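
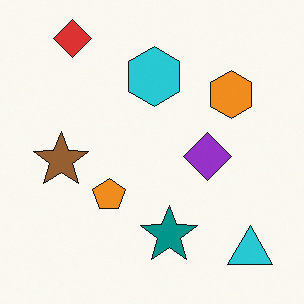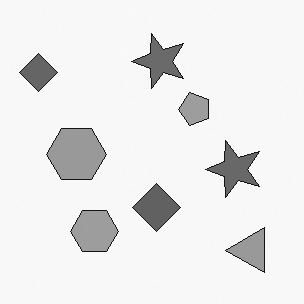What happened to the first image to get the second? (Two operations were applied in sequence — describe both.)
It was converted to grayscale, then transposed (reflected across the top-left ↔ bottom-right diagonal).

All color is removed — every shape is now a shade of grey. Shapes have swapped their row and column positions — what was in the top-right is now in the bottom-left — a diagonal reflection.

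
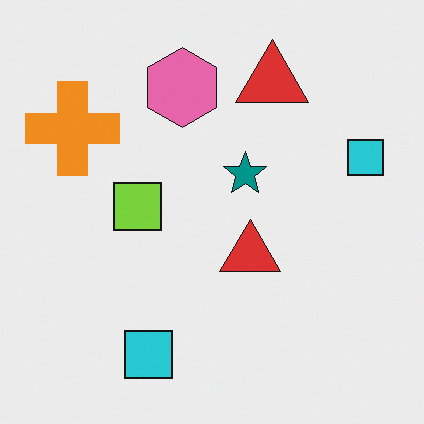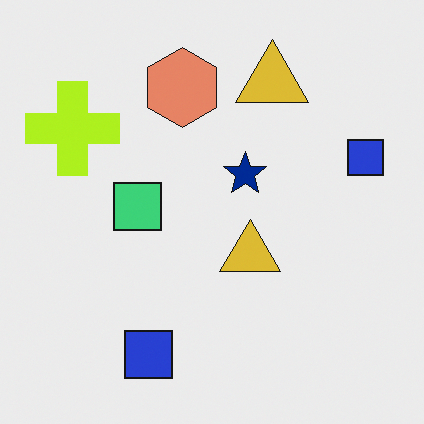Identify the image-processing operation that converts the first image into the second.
It was hue-shifted slightly.

Every shape's color has rotated by the same amount around the hue wheel — a uniform hue shift.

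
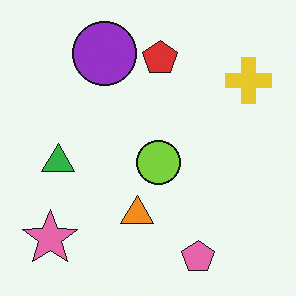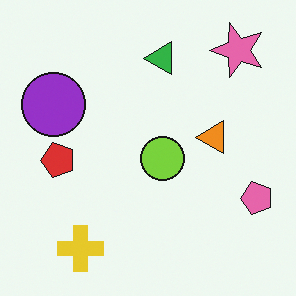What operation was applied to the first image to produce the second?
Transposed (reflected across the top-left ↔ bottom-right diagonal).

Shapes have swapped their row and column positions — what was in the top-right is now in the bottom-left — a diagonal reflection.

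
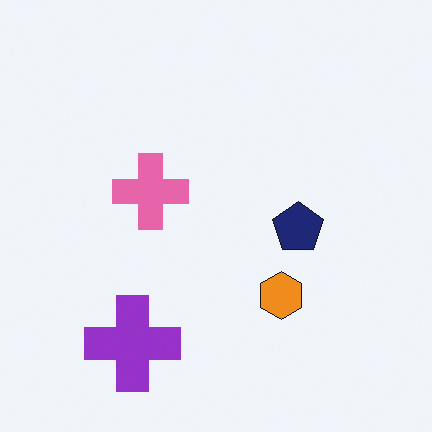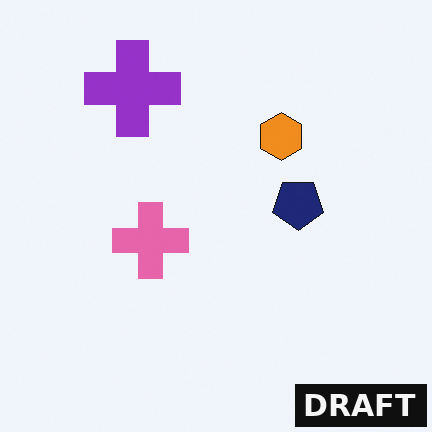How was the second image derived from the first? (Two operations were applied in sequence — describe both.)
The second image is the first flipped vertically (top ↔ bottom), then watermarked with the text "DRAFT" in the lower-right corner.

The purple cross is in the bottom-left of the first image and the top-left of the second — shapes on opposite sides of the horizontal midline have swapped in a mirror flip. A dark label reading "DRAFT" appears in the lower-right corner.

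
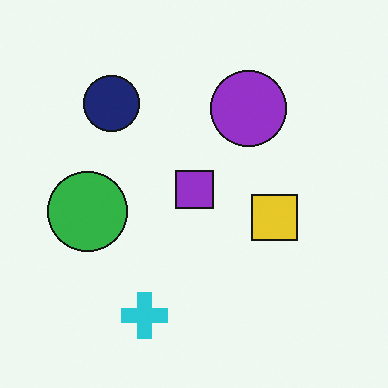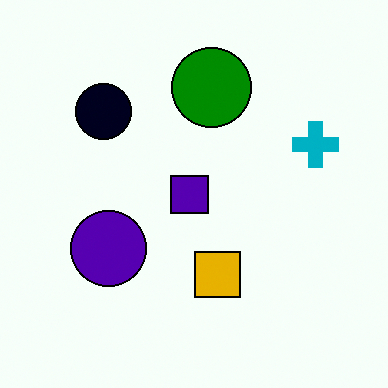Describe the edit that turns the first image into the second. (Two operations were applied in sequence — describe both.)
Boosted in contrast, then transposed (reflected across the top-left ↔ bottom-right diagonal).

Tones are pushed away from mid-grey across the whole image — a global contrast change. Shapes have swapped their row and column positions — what was in the top-right is now in the bottom-left — a diagonal reflection.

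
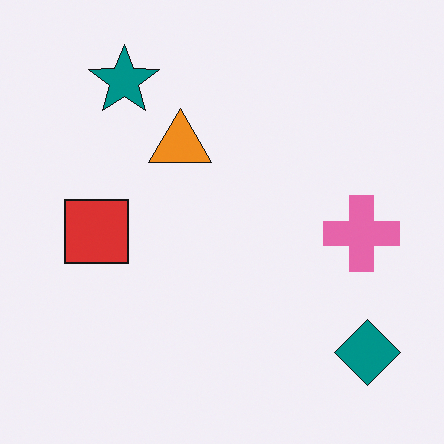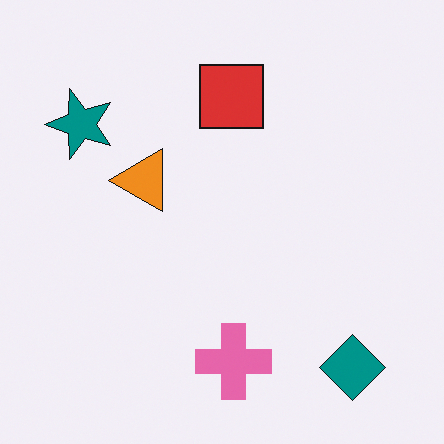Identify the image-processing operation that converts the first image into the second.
This is the original image transposed (reflected across the top-left ↔ bottom-right diagonal).

Shapes have swapped their row and column positions — what was in the top-right is now in the bottom-left — a diagonal reflection.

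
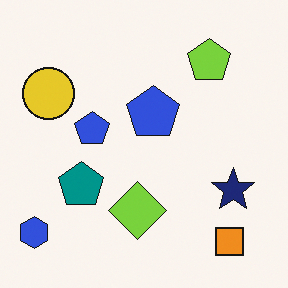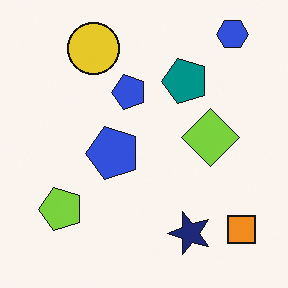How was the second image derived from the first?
The image was transposed (reflected across the top-left ↔ bottom-right diagonal).

Shapes have swapped their row and column positions — what was in the top-right is now in the bottom-left — a diagonal reflection.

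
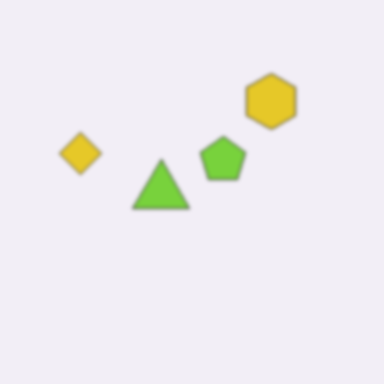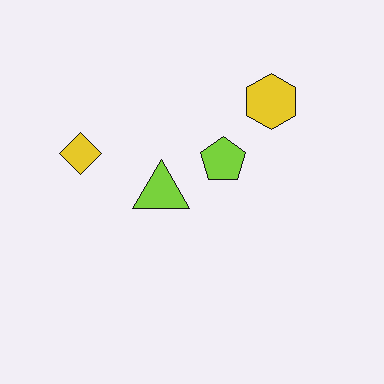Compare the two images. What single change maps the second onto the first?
The transformation is: slightly softened.

Shape edges and outlines are uniformly softened across the whole image.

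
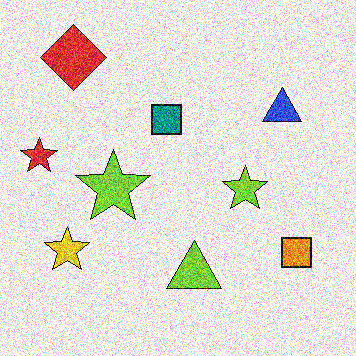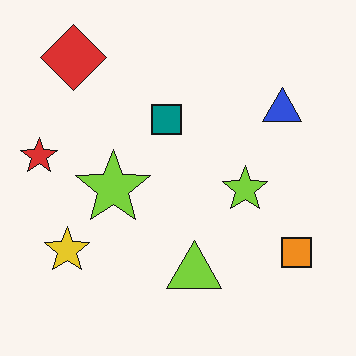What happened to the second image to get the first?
The first image is the second degraded with a thick layer of grain.

Random speckle covers the whole image, including the flat background.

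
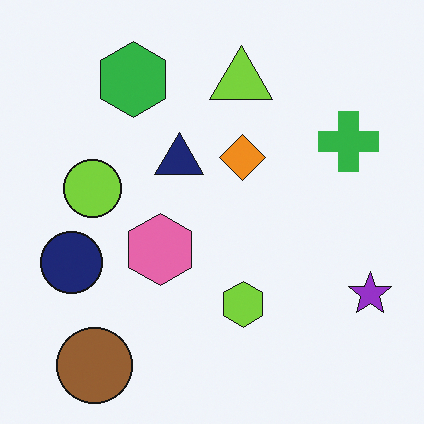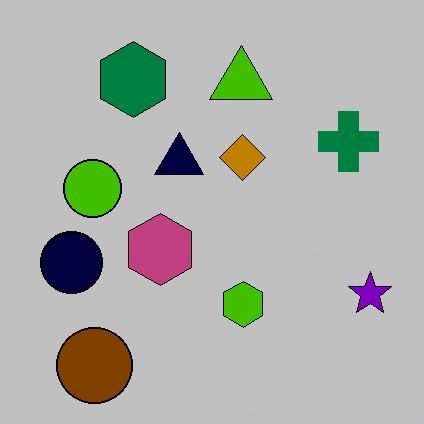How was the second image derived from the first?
The second image is the first aggressively posterized.

Each flat color has snapped to a coarser quantized level — most visibly, the near-white background has dropped to a flat grey.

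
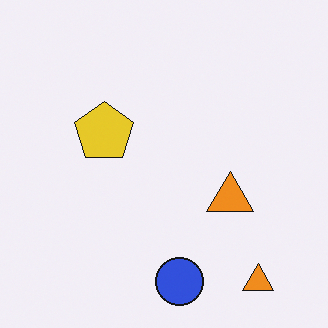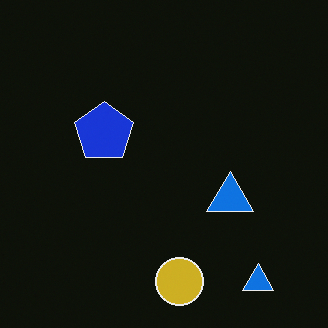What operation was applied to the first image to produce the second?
The image was color-inverted (negative).

The light background has become dark and every shape's color is its complement — a photographic negative.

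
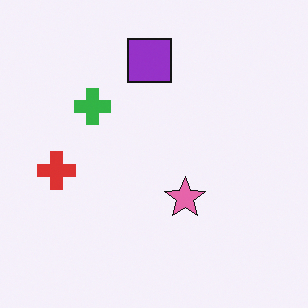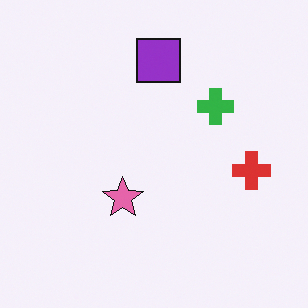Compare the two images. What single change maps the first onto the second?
Flipped horizontally (left ↔ right).

The red cross is in the left of the first image and the right of the second — shapes on opposite sides of the vertical midline have swapped in a mirror flip.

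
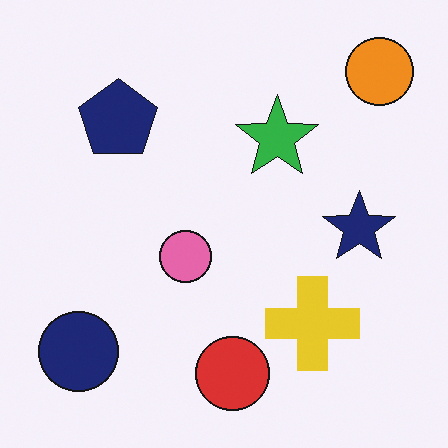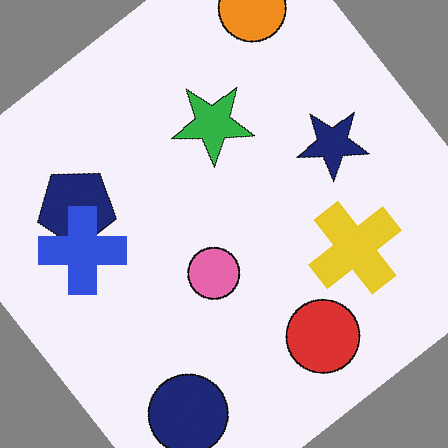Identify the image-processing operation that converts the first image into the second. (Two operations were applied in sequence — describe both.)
Rotated counter-clockwise by a large amount — several tens of degrees, then overlaid with an additional blue cross.

Every shape is tilted by the same angle and the image corners show triangular fill wedges — a whole-image rotation by a non-right angle. A blue cross appears in the second image that is absent from the first.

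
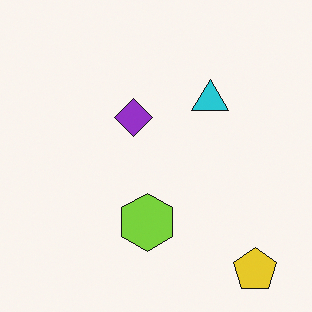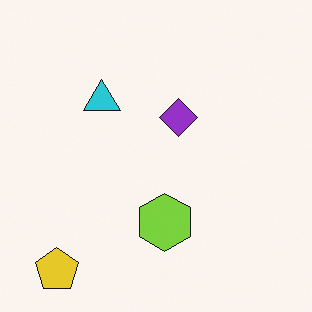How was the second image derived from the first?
The image was flipped horizontally (left ↔ right).

The yellow pentagon is in the bottom-right of the first image and the bottom-left of the second — shapes on opposite sides of the vertical midline have swapped in a mirror flip.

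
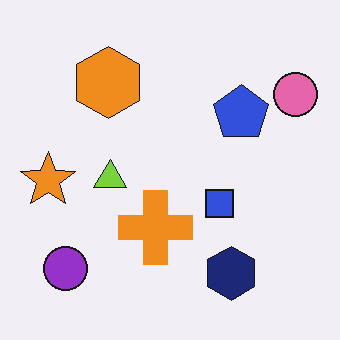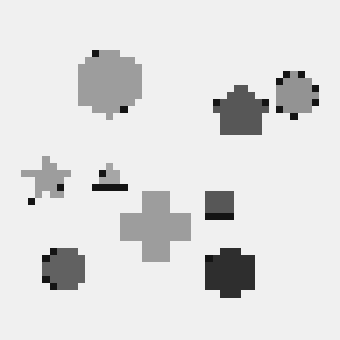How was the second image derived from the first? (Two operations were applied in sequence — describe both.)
The image was moderately pixelated, then converted to grayscale.

Shapes are reduced to large square blocks; fine edges and outlines are lost — a downscale-then-upscale (mosaic) effect. All color is removed — every shape is now a shade of grey.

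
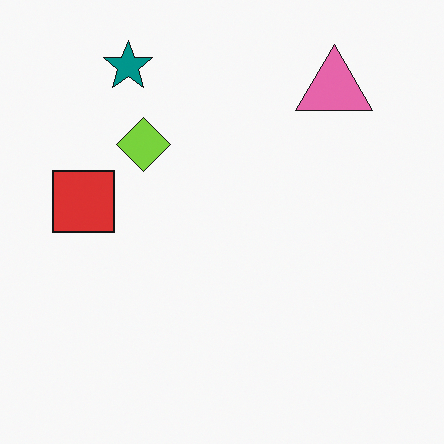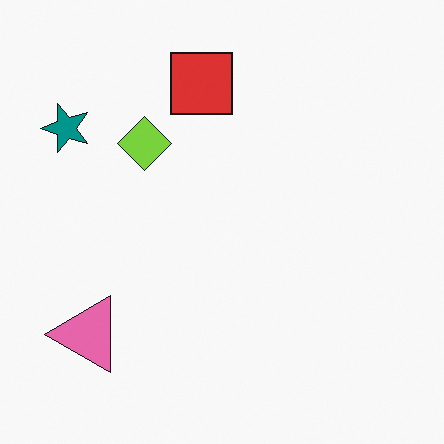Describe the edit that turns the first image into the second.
This is the original image transposed (reflected across the top-left ↔ bottom-right diagonal).

Shapes have swapped their row and column positions — what was in the top-right is now in the bottom-left — a diagonal reflection.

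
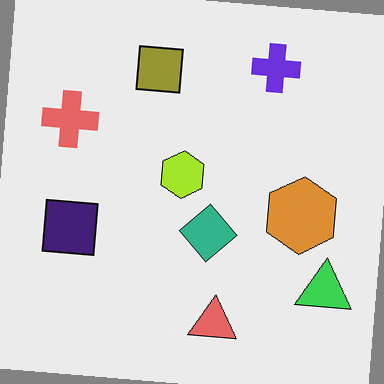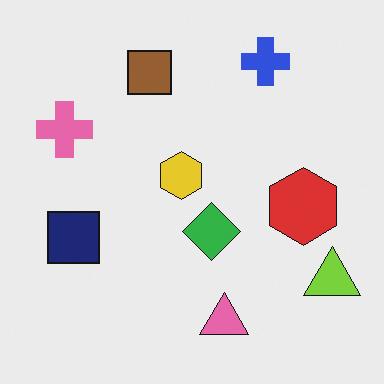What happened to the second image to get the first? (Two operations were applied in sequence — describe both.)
The transformation is: hue-shifted slightly, then rotated clockwise by a slight angle.

Every shape's color has rotated by the same amount around the hue wheel — a uniform hue shift. Every shape is tilted by the same angle and the image corners show triangular fill wedges — a whole-image rotation by a non-right angle.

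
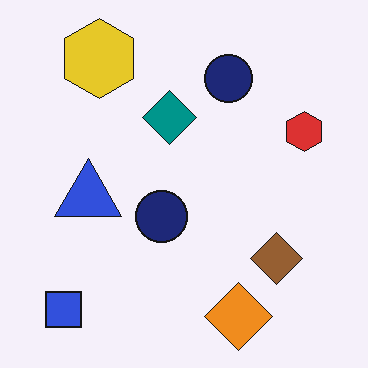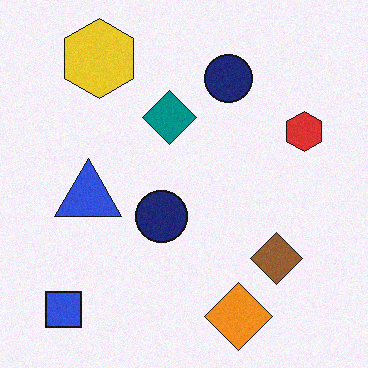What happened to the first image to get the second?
The transformation is: degraded with light additive noise.

Random speckle covers the whole image, including the flat background.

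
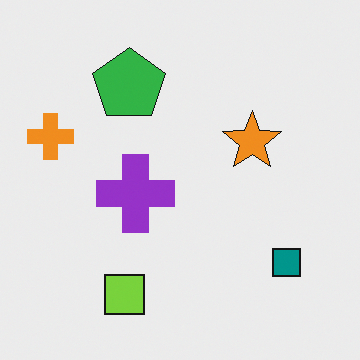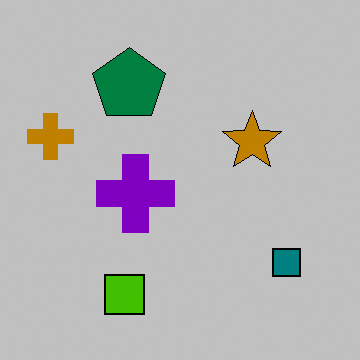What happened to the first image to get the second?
The transformation is: heavily posterized to just a handful of flat colors.

Each flat color has snapped to a coarser quantized level — most visibly, the near-white background has dropped to a flat grey.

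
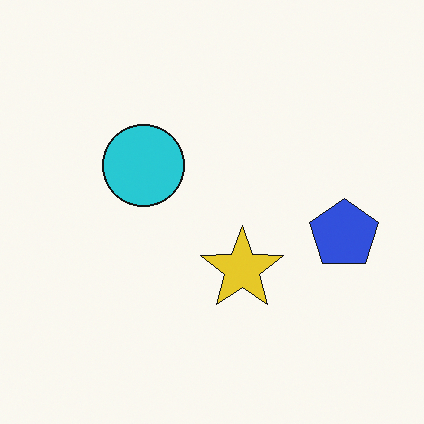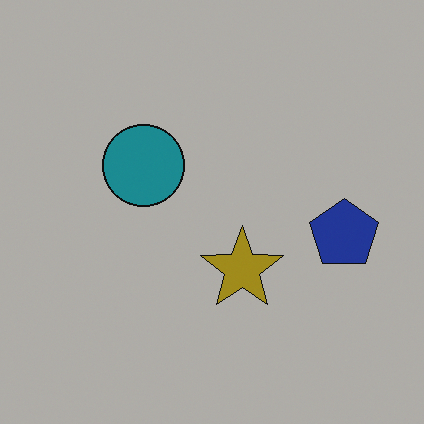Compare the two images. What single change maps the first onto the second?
The second image is the first noticeably darkened.

Every pixel — background and shapes alike — is uniformly darkened.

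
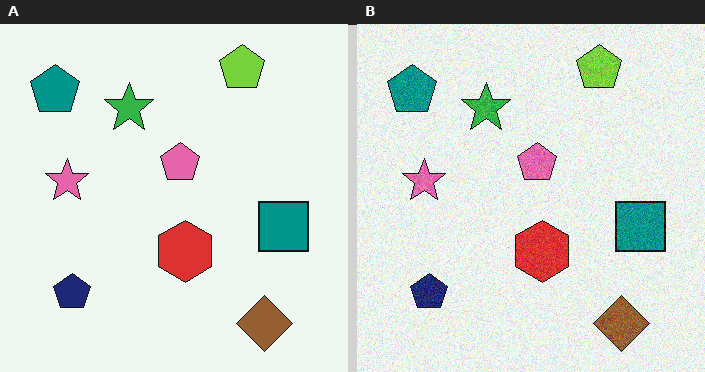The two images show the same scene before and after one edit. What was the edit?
The transformation is: degraded with visible gaussian noise.

Random speckle covers the whole image, including the flat background.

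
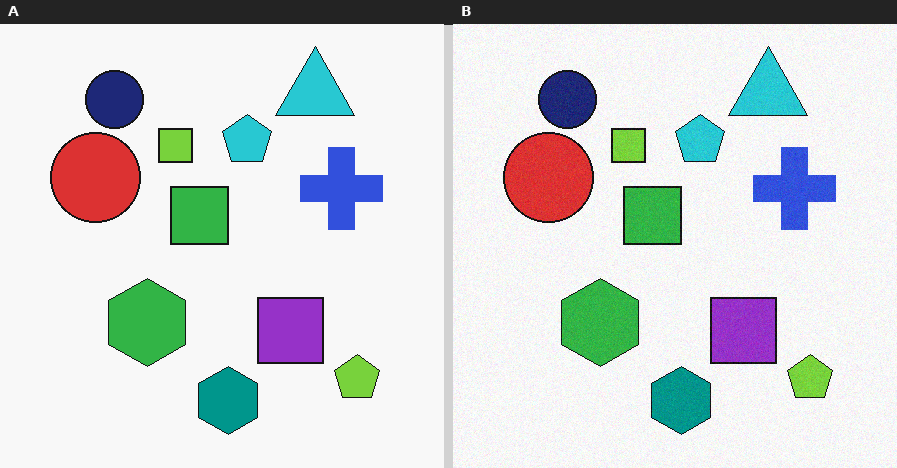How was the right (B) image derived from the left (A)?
This is the original image degraded with a light layer of grain.

Random speckle covers the whole image, including the flat background.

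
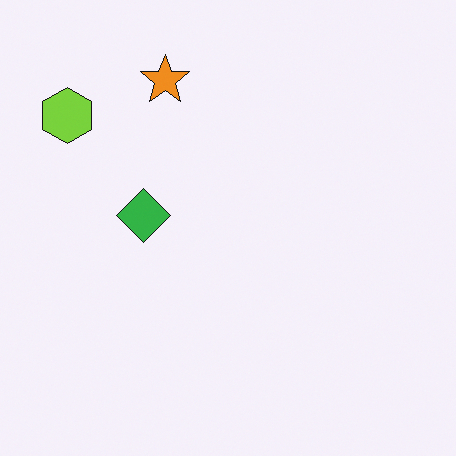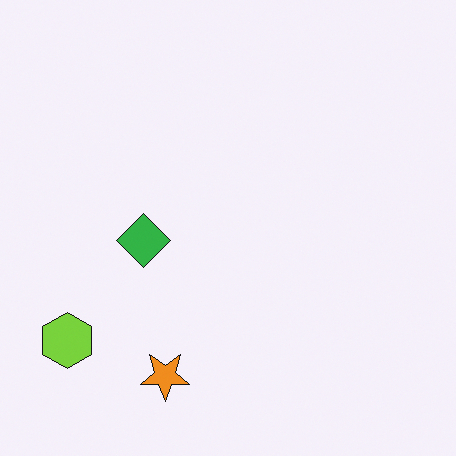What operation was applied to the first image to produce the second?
The transformation is: flipped vertically (top ↔ bottom).

The orange star is in the top of the first image and the bottom of the second — shapes on opposite sides of the horizontal midline have swapped in a mirror flip.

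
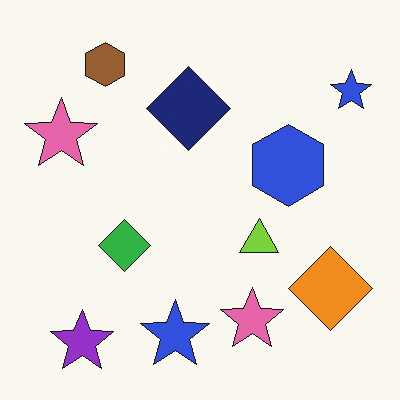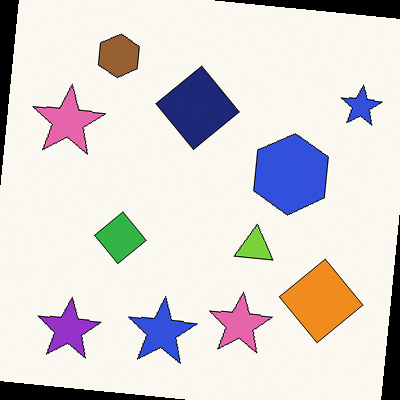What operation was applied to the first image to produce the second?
This is the original image rotated clockwise by a small amount.

Every shape is tilted by the same angle and the image corners show triangular fill wedges — a whole-image rotation by a non-right angle.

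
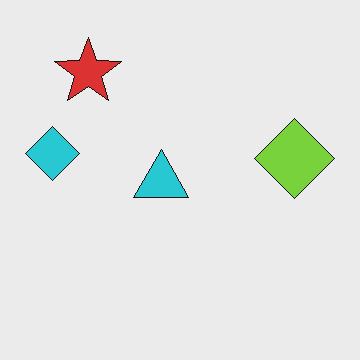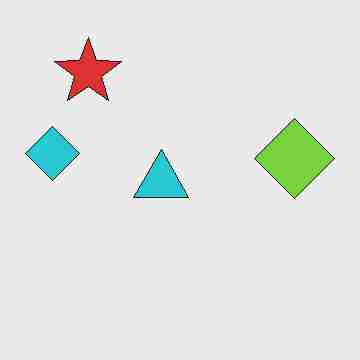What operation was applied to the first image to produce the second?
The transformation is: degraded with heavy JPEG compression.

Blocky 8×8 compression artifacts appear around shape edges and the flat background shows ringing — characteristic JPEG degradation.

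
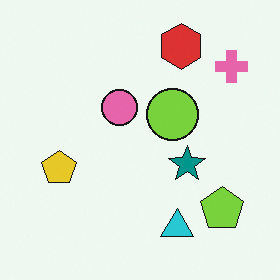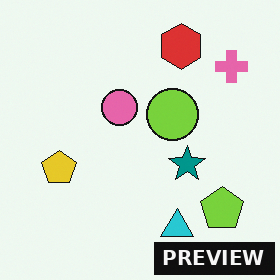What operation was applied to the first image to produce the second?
The second image is the first watermarked with the text "PREVIEW" in the lower-right corner.

A dark label reading "PREVIEW" appears in the lower-right corner.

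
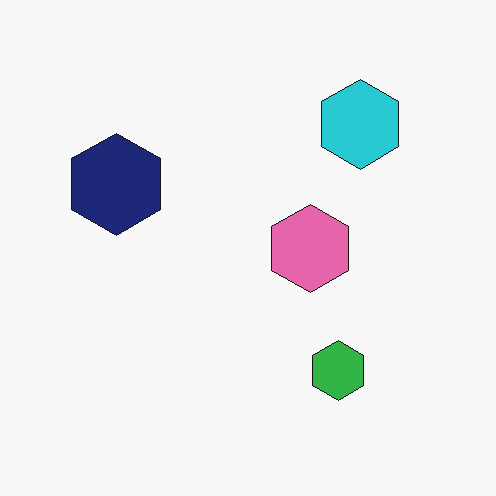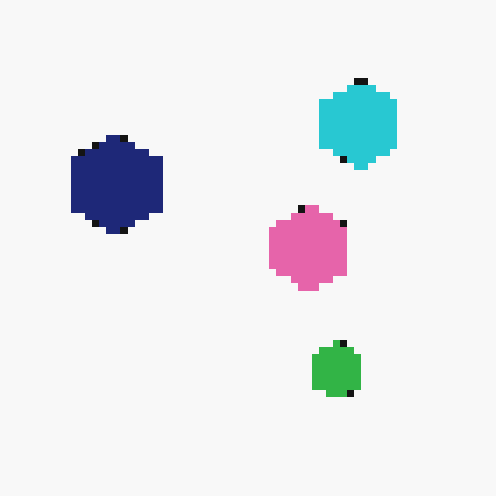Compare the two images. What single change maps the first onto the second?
It was pixelated into visible square blocks.

Shapes are reduced to large square blocks; fine edges and outlines are lost — a downscale-then-upscale (mosaic) effect.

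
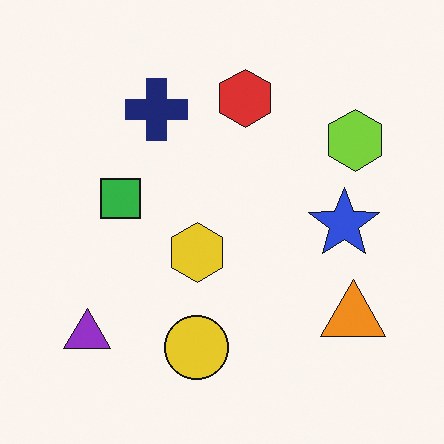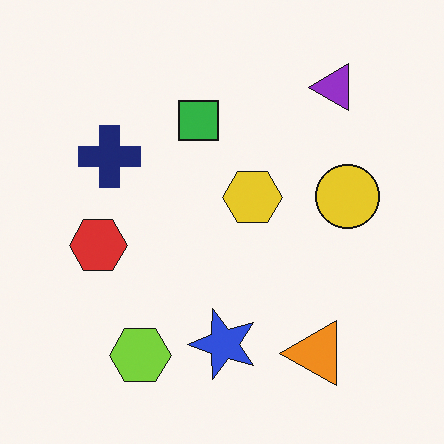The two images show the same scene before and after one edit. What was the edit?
Transposed (reflected across the top-left ↔ bottom-right diagonal).

Shapes have swapped their row and column positions — what was in the top-right is now in the bottom-left — a diagonal reflection.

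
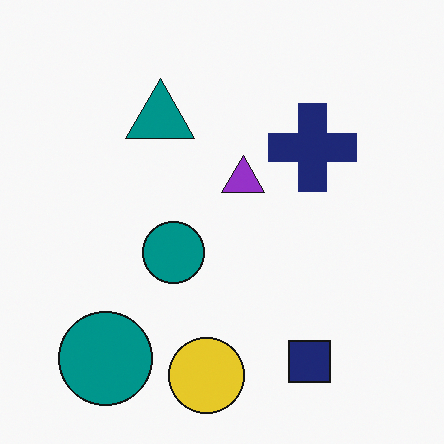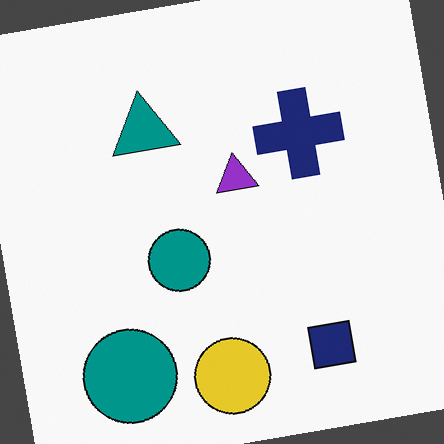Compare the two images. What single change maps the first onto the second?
The second image is the first rotated counter-clockwise by a small amount.

Every shape is tilted by the same angle and the image corners show triangular fill wedges — a whole-image rotation by a non-right angle.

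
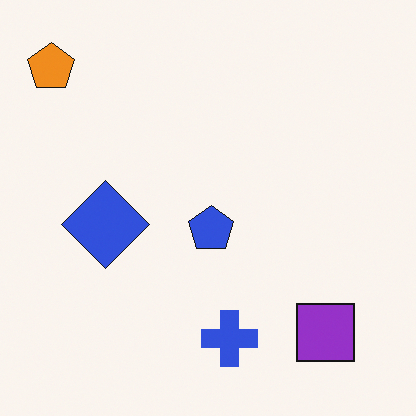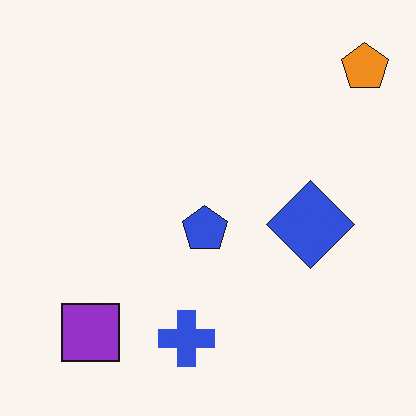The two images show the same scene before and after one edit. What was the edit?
The transformation is: flipped horizontally (left ↔ right).

The orange pentagon is in the top-left of the first image and the top-right of the second — shapes on opposite sides of the vertical midline have swapped in a mirror flip.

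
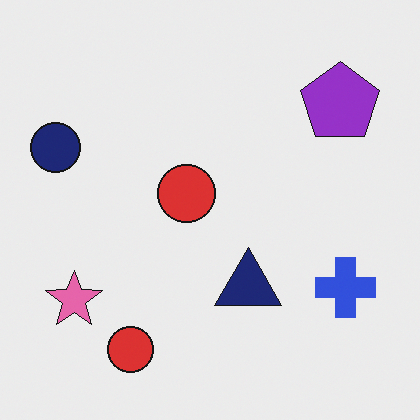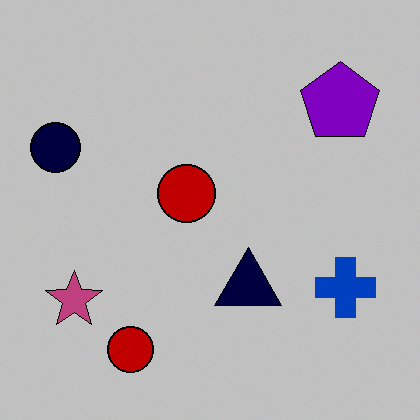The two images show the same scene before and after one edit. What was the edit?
The image was aggressively posterized.

Each flat color has snapped to a coarser quantized level — most visibly, the near-white background has dropped to a flat grey.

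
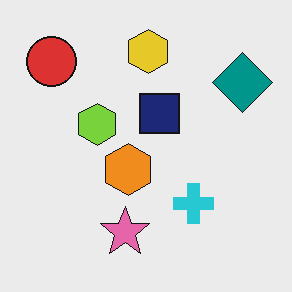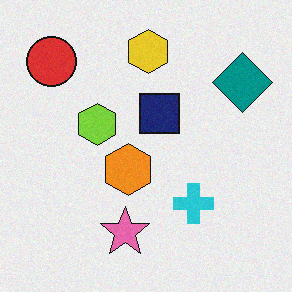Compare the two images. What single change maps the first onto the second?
The image was degraded with subtle gaussian noise.

Random speckle covers the whole image, including the flat background.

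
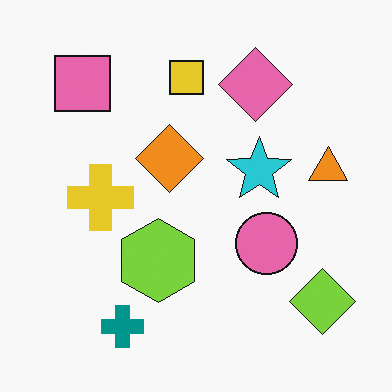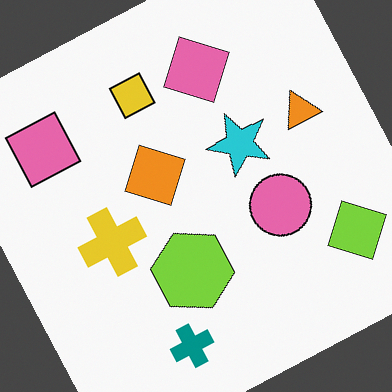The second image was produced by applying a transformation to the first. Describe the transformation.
The second image is the first rotated counter-clockwise by a moderate amount.

Every shape is tilted by the same angle and the image corners show triangular fill wedges — a whole-image rotation by a non-right angle.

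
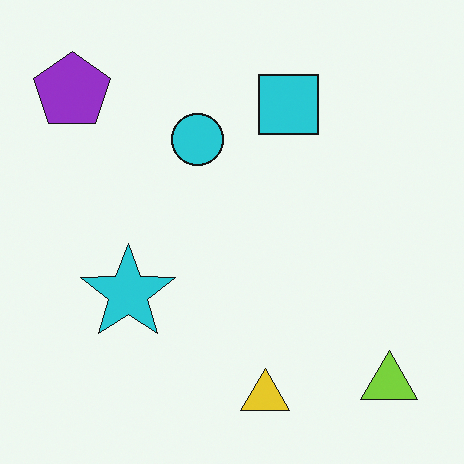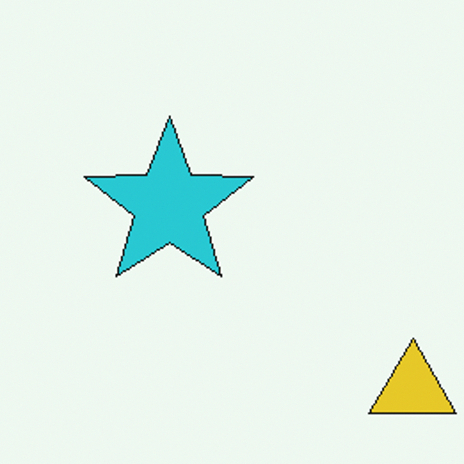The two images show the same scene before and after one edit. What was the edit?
The image was cropped tightly and scaled back up.

The visible shapes are larger and the field of view is narrower; shapes near the original edges may be partly or wholly outside the frame — a crop-and-rescale.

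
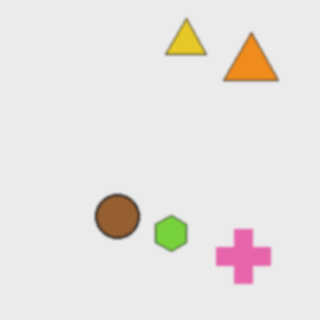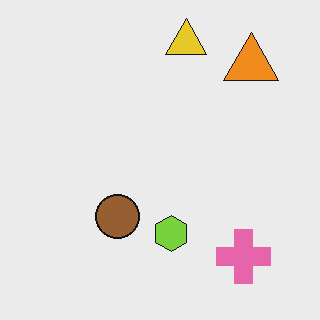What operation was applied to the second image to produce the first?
It was slightly softened.

Shape edges and outlines are uniformly softened across the whole image.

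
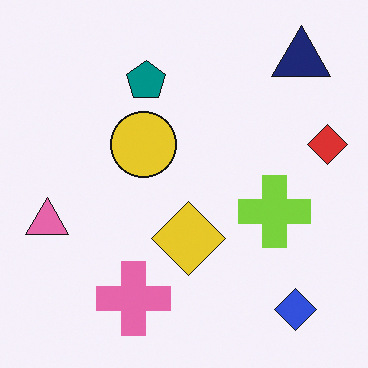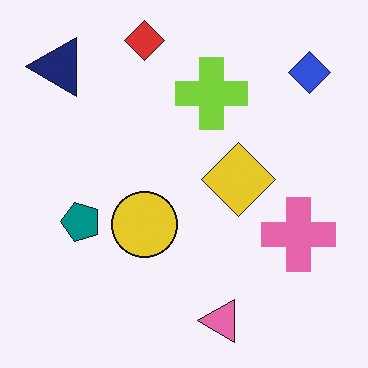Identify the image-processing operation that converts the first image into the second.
Rotated 90° counter-clockwise.

The navy triangle sits in the top-right of the first image and the top-left of the second — consistent with a whole-image 90° counter-clockwise rotation.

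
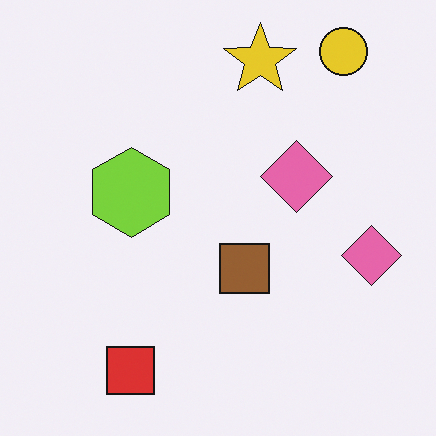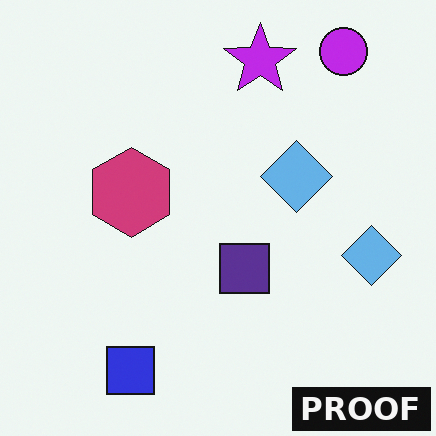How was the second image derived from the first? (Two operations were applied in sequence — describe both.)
This is the original image hue-shifted by a large amount, then watermarked with the text "PROOF" in the lower-right corner.

Every shape's color has rotated by the same amount around the hue wheel — a uniform hue shift. A dark label reading "PROOF" appears in the lower-right corner.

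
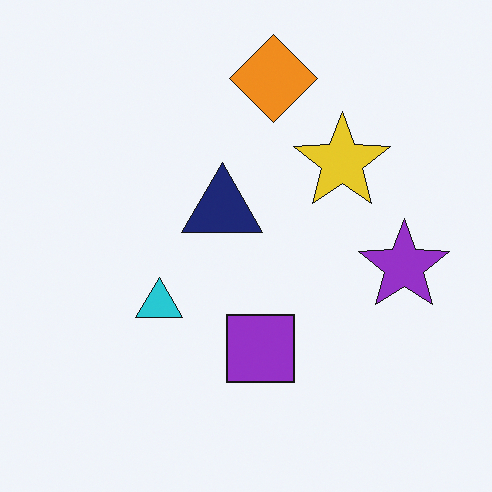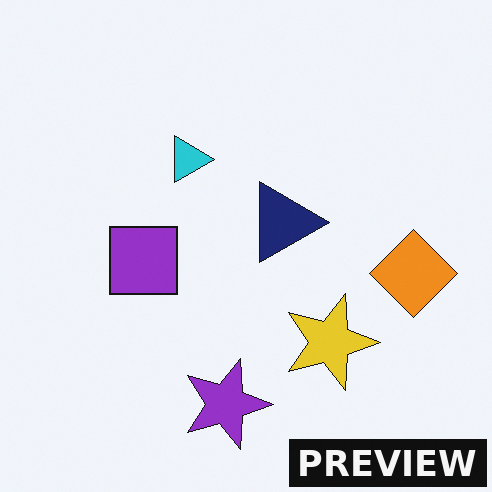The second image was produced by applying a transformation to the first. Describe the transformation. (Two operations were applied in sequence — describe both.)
It was rotated 90° clockwise, then watermarked with the text "PREVIEW" in the lower-right corner.

The orange diamond sits in the top of the first image and the right of the second — consistent with a whole-image 90° clockwise rotation. A dark label reading "PREVIEW" appears in the lower-right corner.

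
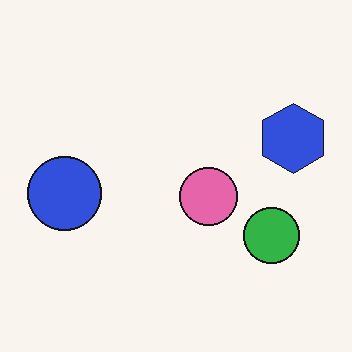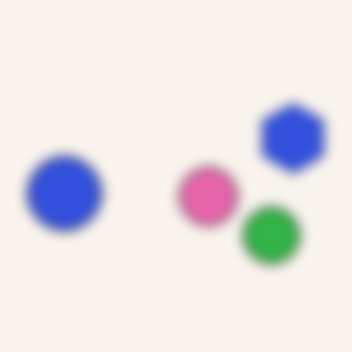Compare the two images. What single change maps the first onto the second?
This is the original image heavily blurred.

Shape edges and outlines are uniformly softened across the whole image.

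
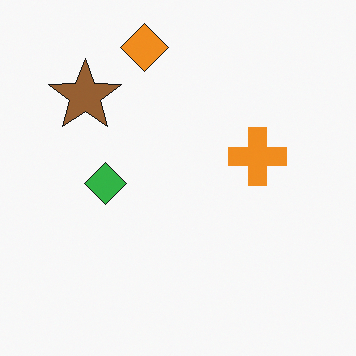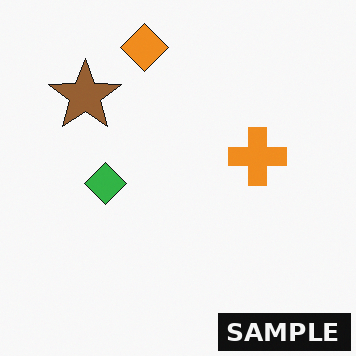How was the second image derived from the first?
The second image is the first watermarked with the text "SAMPLE" in the lower-right corner.

A dark label reading "SAMPLE" appears in the lower-right corner.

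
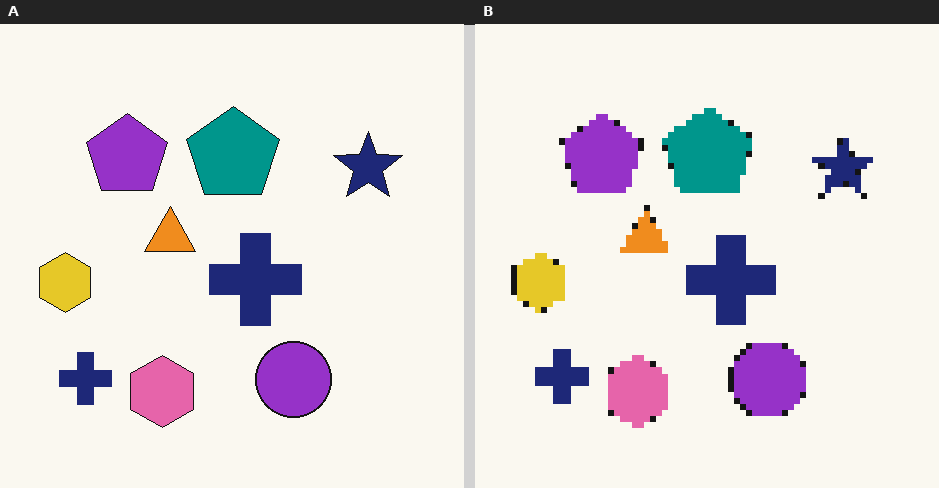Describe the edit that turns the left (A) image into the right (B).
This is the original image moderately pixelated.

Shapes are reduced to large square blocks; fine edges and outlines are lost — a downscale-then-upscale (mosaic) effect.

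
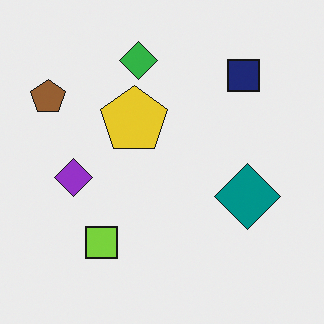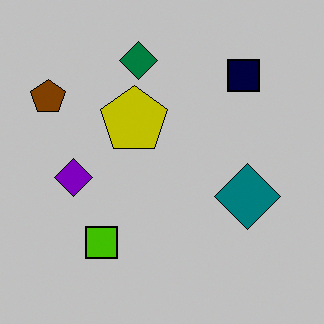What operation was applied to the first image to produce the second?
The transformation is: aggressively posterized.

Each flat color has snapped to a coarser quantized level — most visibly, the near-white background has dropped to a flat grey.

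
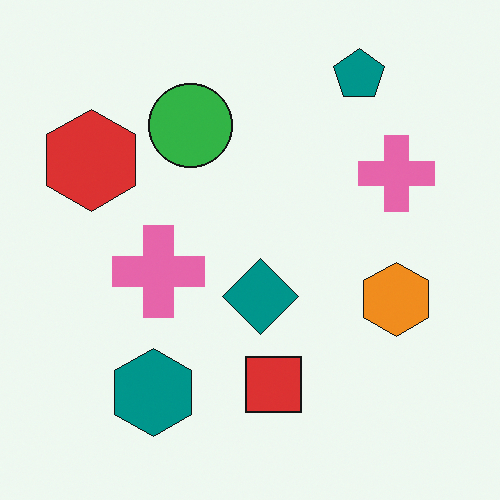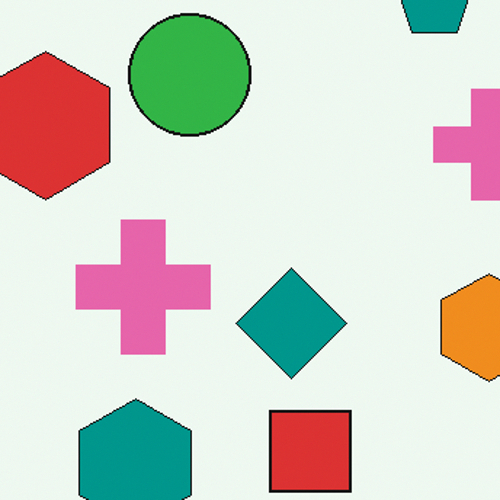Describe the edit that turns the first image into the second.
It was cropped slightly and scaled back up.

The visible shapes are larger and the field of view is narrower; shapes near the original edges may be partly or wholly outside the frame — a crop-and-rescale.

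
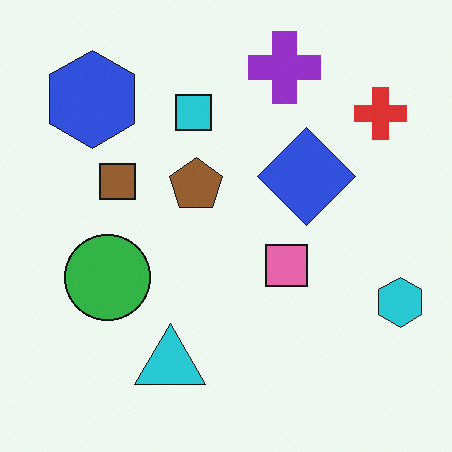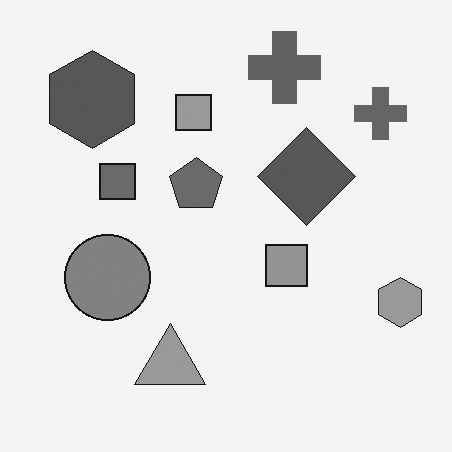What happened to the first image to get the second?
The second image is the first converted to grayscale.

All color is removed — every shape is now a shade of grey.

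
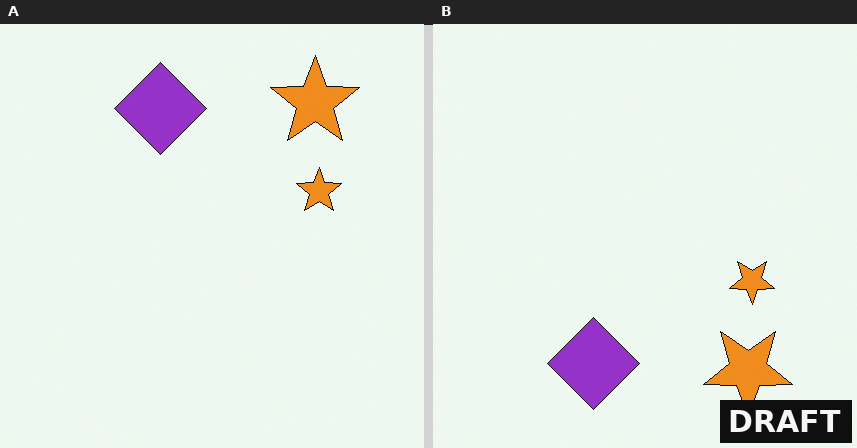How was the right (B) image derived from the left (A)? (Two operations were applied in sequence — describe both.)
The right (B) image is the left (A) flipped vertically (top ↔ bottom), then watermarked with the text "DRAFT" in the lower-right corner.

The purple diamond is in the top of the left (A) image and the bottom of the right (B) — shapes on opposite sides of the horizontal midline have swapped in a mirror flip. A dark label reading "DRAFT" appears in the lower-right corner.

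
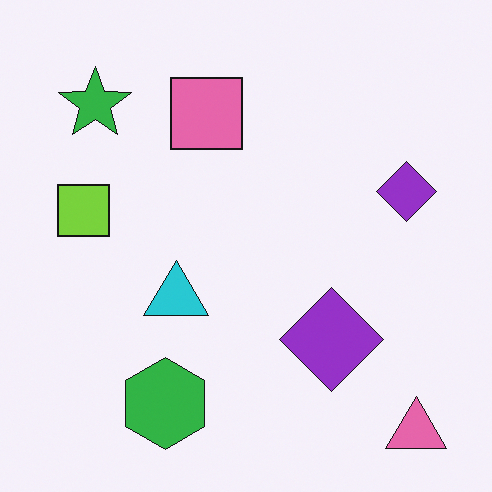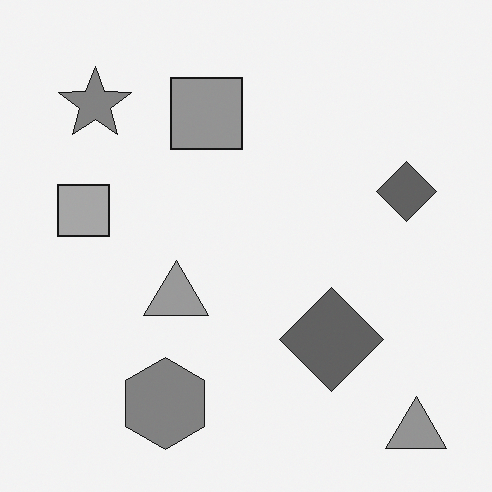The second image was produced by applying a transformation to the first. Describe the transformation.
Converted to grayscale.

All color is removed — every shape is now a shade of grey.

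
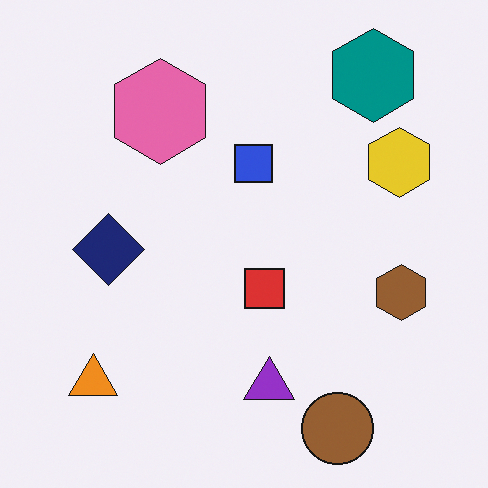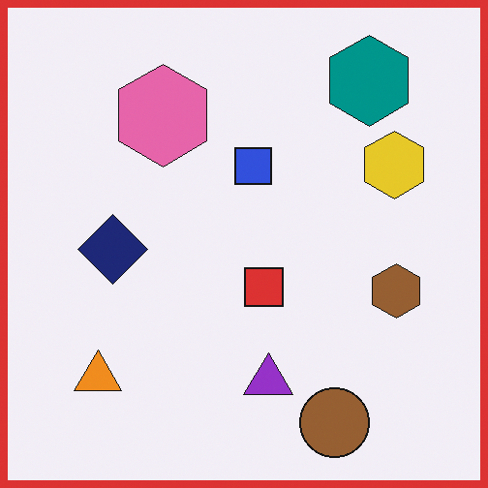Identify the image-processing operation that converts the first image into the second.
Framed with a red border.

A solid red frame runs around the edge of the second image, with the content slightly shrunk inside it.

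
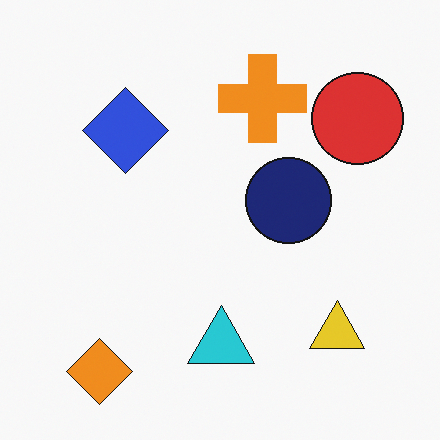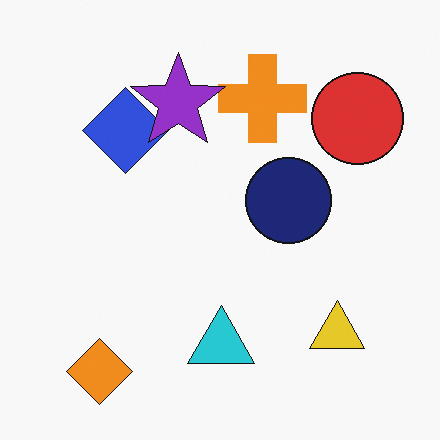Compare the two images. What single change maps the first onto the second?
Overlaid with an additional purple star.

A purple star appears in the second image that is absent from the first.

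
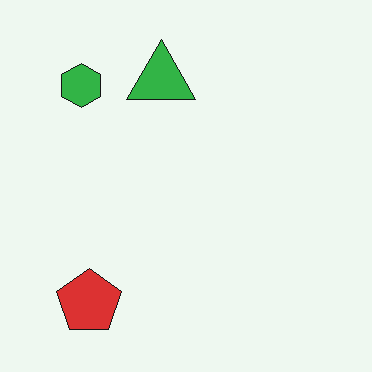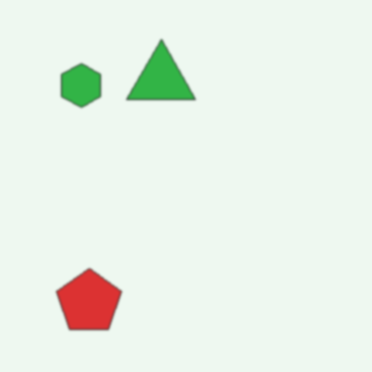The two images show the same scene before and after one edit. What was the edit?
This is the original image slightly softened.

Shape edges and outlines are uniformly softened across the whole image.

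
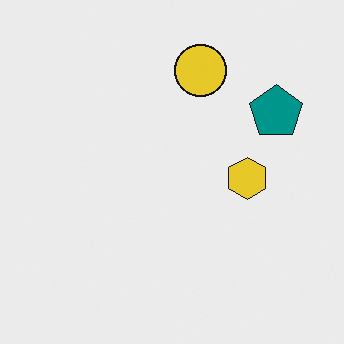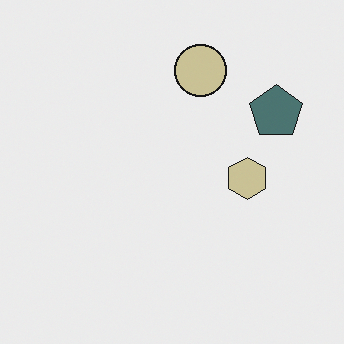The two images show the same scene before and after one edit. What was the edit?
Made much more muted (saturation change).

All colors are more muted and greyish — a global saturation change.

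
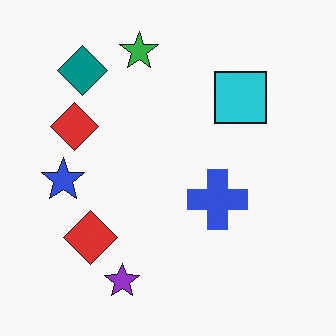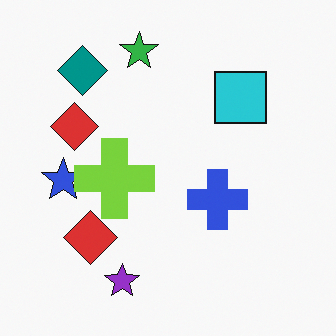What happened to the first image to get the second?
This is the original image overlaid with an additional lime cross.

A lime cross appears in the second image that is absent from the first.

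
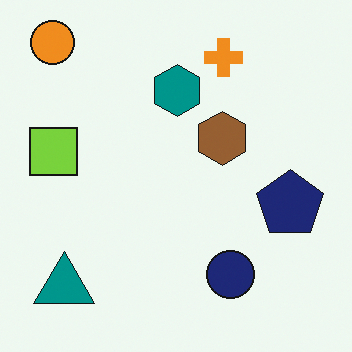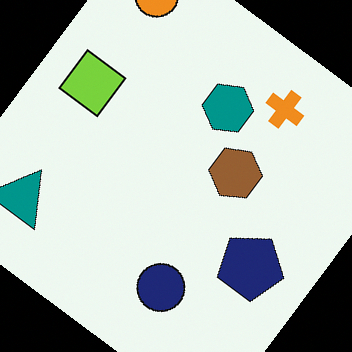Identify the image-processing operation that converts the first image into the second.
The second image is the first rotated clockwise by a large amount — several tens of degrees.

Every shape is tilted by the same angle and the image corners show triangular fill wedges — a whole-image rotation by a non-right angle.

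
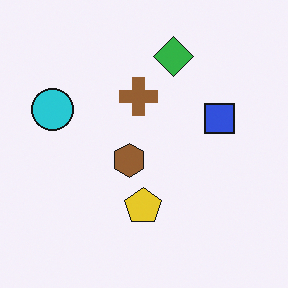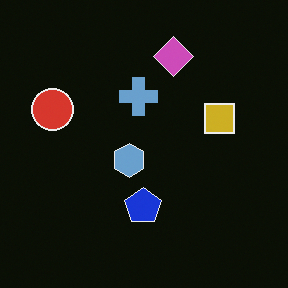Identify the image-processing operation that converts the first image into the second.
The transformation is: color-inverted (negative).

The light background has become dark and every shape's color is its complement — a photographic negative.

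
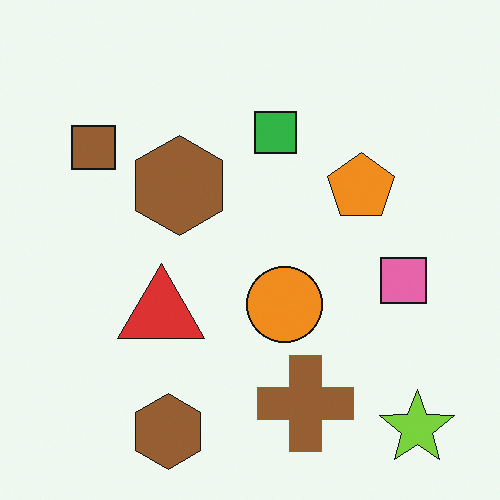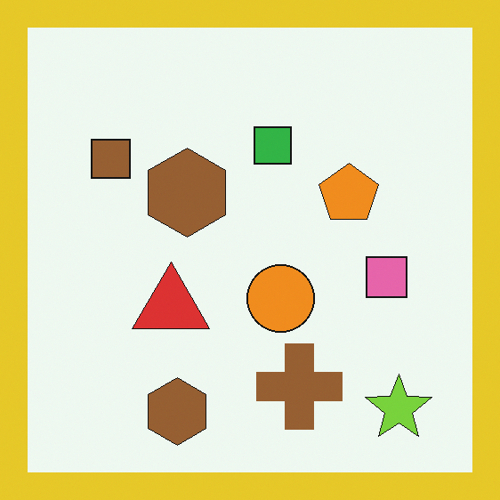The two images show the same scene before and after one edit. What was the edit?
This is the original image framed with a yellow border.

A solid yellow frame runs around the edge of the second image, with the content slightly shrunk inside it.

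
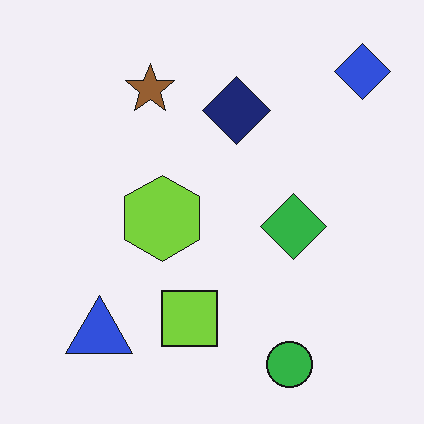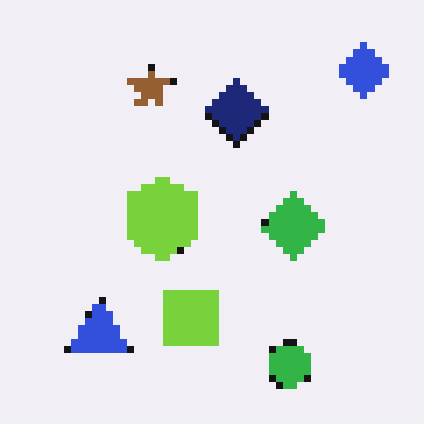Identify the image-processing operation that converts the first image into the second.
The image was pixelated into visible square blocks.

Shapes are reduced to large square blocks; fine edges and outlines are lost — a downscale-then-upscale (mosaic) effect.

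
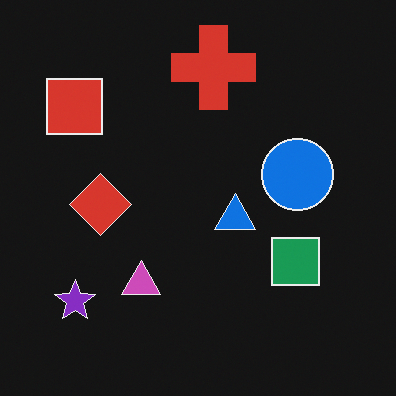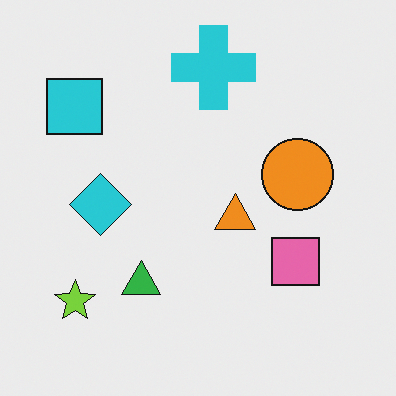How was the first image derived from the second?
It was color-inverted (negative).

The light background has become dark and every shape's color is its complement — a photographic negative.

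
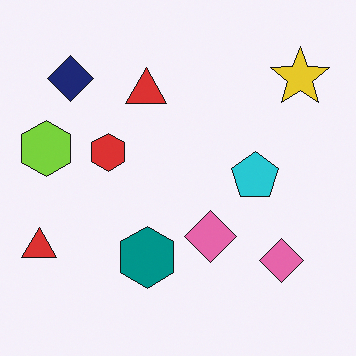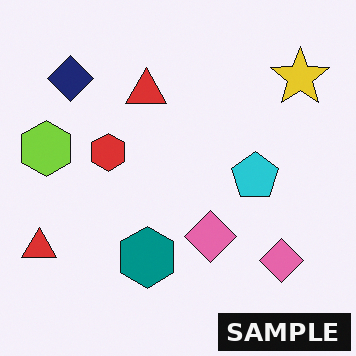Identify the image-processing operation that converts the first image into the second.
This is the original image watermarked with the text "SAMPLE" in the lower-right corner.

A dark label reading "SAMPLE" appears in the lower-right corner.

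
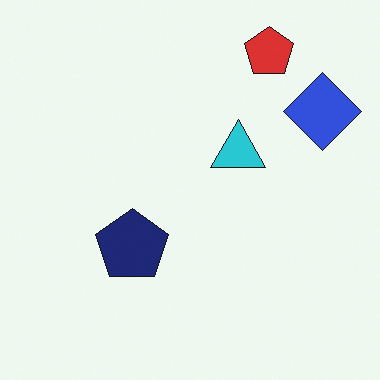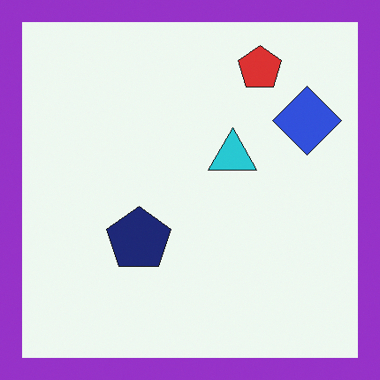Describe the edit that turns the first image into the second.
The second image is the first framed with a purple border.

A solid purple frame runs around the edge of the second image, with the content slightly shrunk inside it.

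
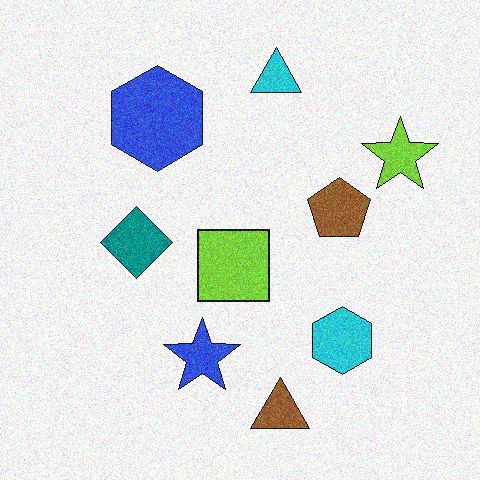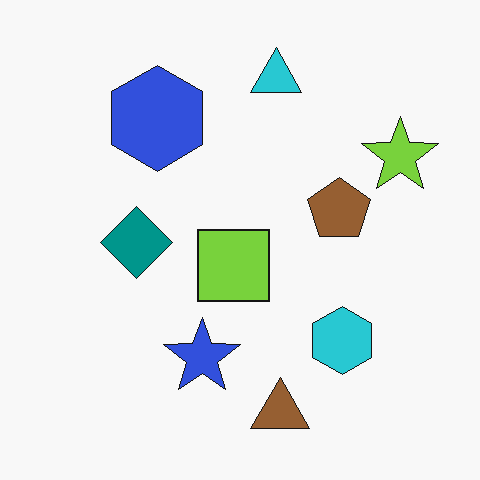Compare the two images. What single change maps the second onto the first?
The first image is the second degraded with visible gaussian noise.

Random speckle covers the whole image, including the flat background.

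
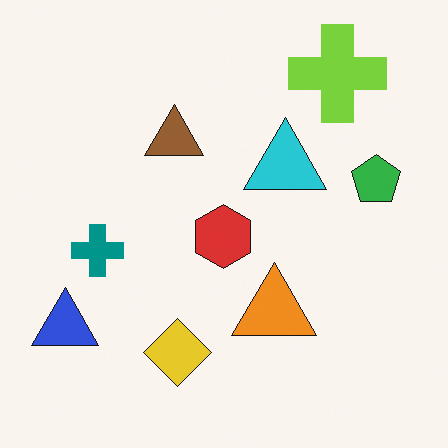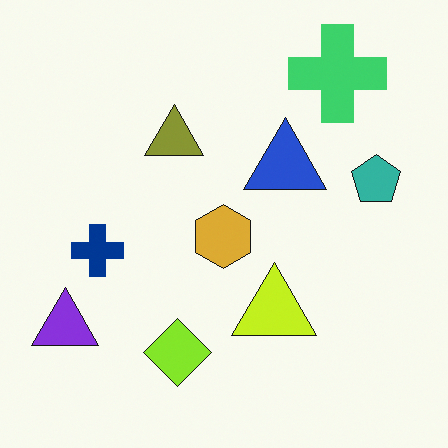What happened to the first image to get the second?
The second image is the first hue-shifted slightly.

Every shape's color has rotated by the same amount around the hue wheel — a uniform hue shift.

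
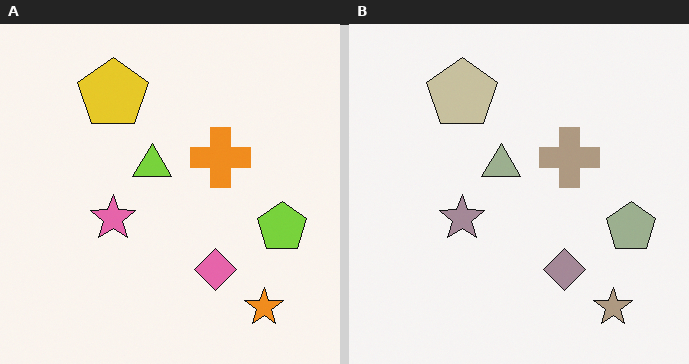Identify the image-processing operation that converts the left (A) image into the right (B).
The right (B) image is the left (A) heavily desaturated.

All colors are more muted and greyish — a global saturation change.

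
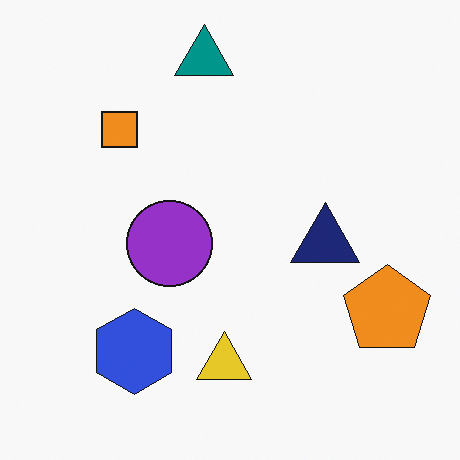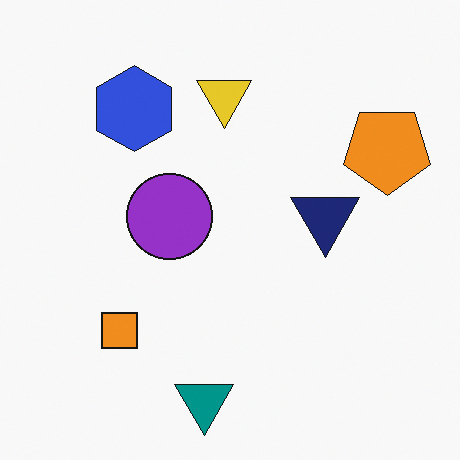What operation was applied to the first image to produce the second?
Flipped vertically (top ↔ bottom).

The teal triangle is in the top of the first image and the bottom of the second — shapes on opposite sides of the horizontal midline have swapped in a mirror flip.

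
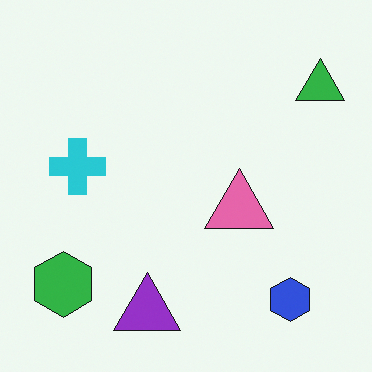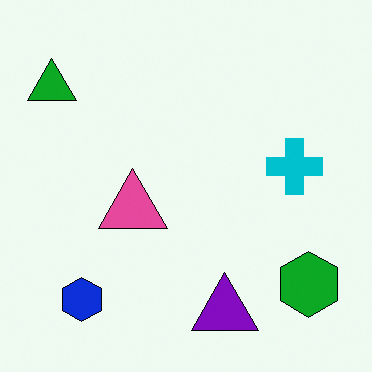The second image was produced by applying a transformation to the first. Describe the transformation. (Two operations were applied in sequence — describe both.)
This is the original image given slightly increased contrast, then flipped horizontally (left ↔ right).

Tones are pushed away from mid-grey across the whole image — a global contrast change. The green triangle is in the top-right of the first image and the top-left of the second — shapes on opposite sides of the vertical midline have swapped in a mirror flip.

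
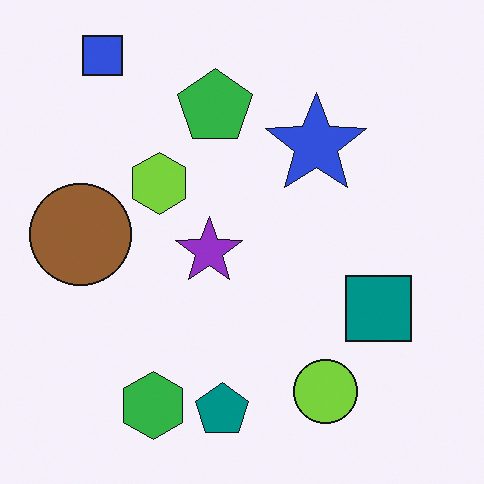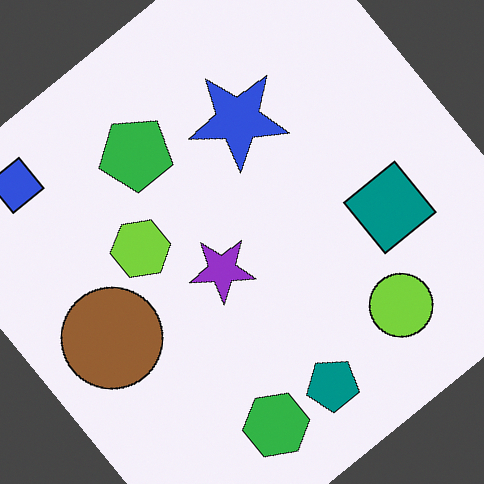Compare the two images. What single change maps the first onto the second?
The transformation is: rotated counter-clockwise by a large amount — several tens of degrees.

Every shape is tilted by the same angle and the image corners show triangular fill wedges — a whole-image rotation by a non-right angle.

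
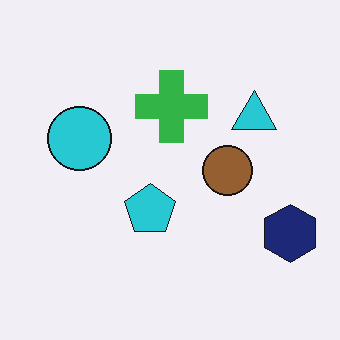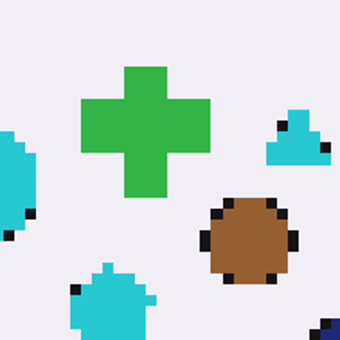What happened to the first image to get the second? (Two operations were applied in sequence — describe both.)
The second image is the first moderately pixelated, then cropped tightly and scaled back up.

Shapes are reduced to large square blocks; fine edges and outlines are lost — a downscale-then-upscale (mosaic) effect. The visible shapes are larger and the field of view is narrower; shapes near the original edges may be partly or wholly outside the frame — a crop-and-rescale.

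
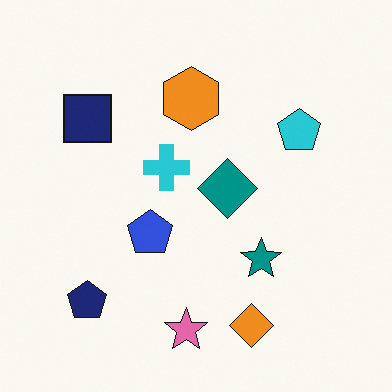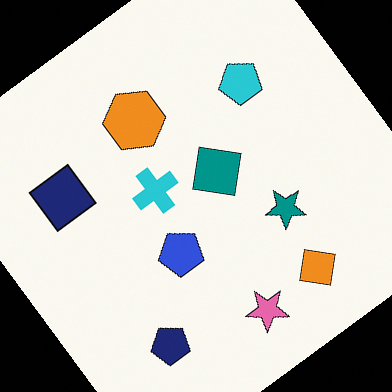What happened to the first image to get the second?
The image was rotated counter-clockwise by a large amount — several tens of degrees.

Every shape is tilted by the same angle and the image corners show triangular fill wedges — a whole-image rotation by a non-right angle.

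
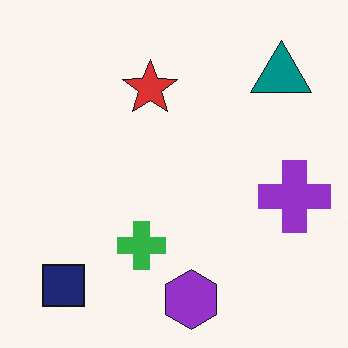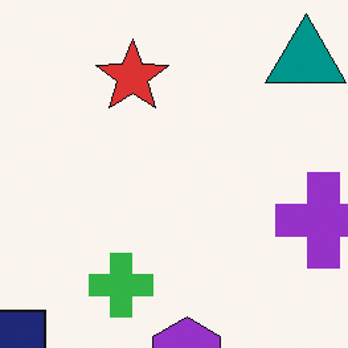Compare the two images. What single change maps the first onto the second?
Cropped to a modestly smaller region and rescaled.

The visible shapes are larger and the field of view is narrower; shapes near the original edges may be partly or wholly outside the frame — a crop-and-rescale.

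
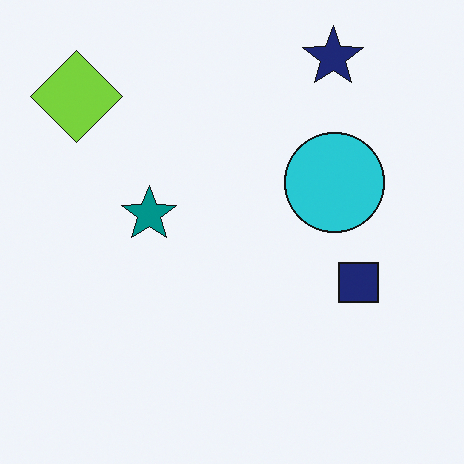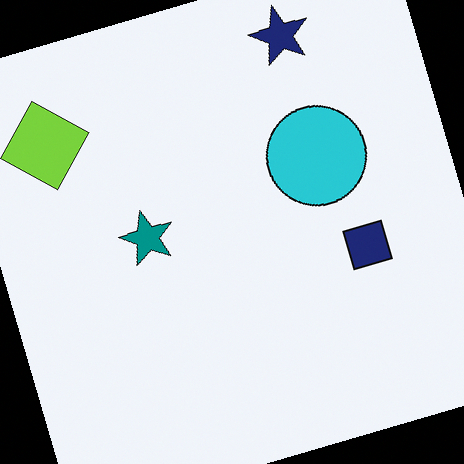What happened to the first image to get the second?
Rotated counter-clockwise by a moderate amount.

Every shape is tilted by the same angle and the image corners show triangular fill wedges — a whole-image rotation by a non-right angle.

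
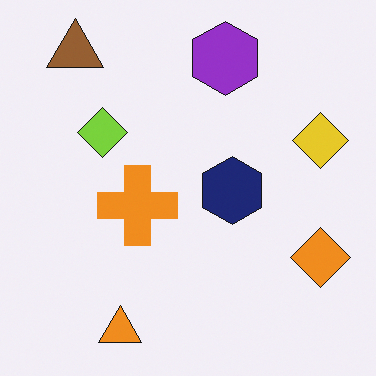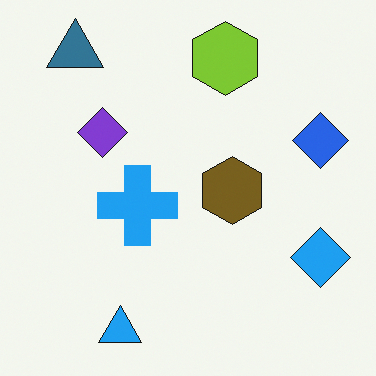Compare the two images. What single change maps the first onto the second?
The image was hue-shifted through roughly half the color wheel.

Every shape's color has rotated by the same amount around the hue wheel — a uniform hue shift.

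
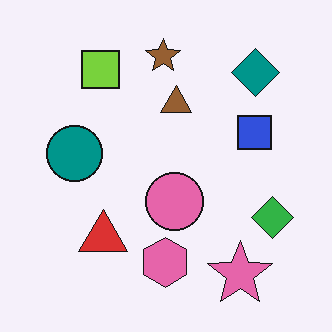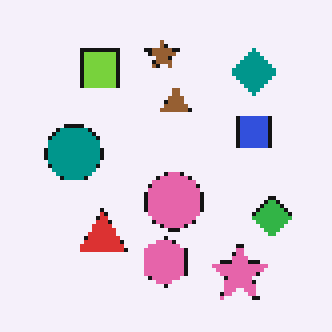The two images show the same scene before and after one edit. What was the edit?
This is the original image mildly pixelated.

Shapes are reduced to large square blocks; fine edges and outlines are lost — a downscale-then-upscale (mosaic) effect.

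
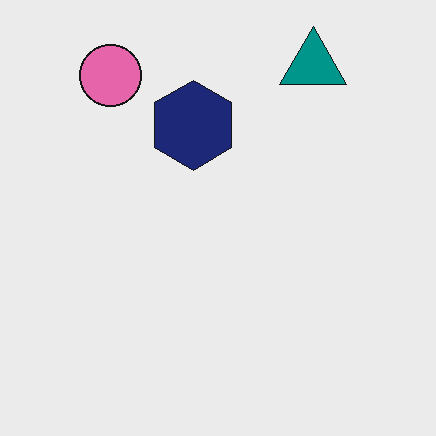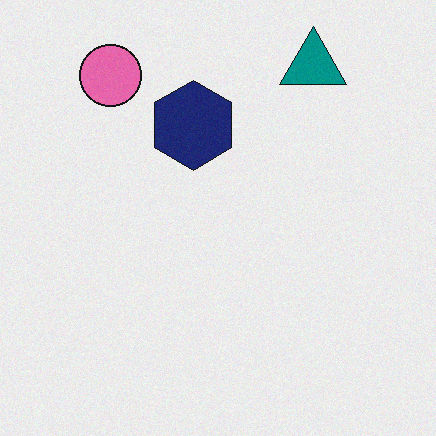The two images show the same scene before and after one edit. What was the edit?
It was degraded with subtle gaussian noise.

Random speckle covers the whole image, including the flat background.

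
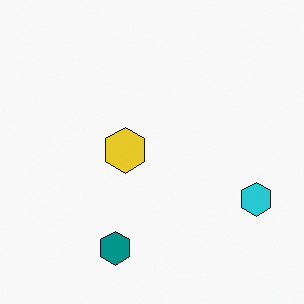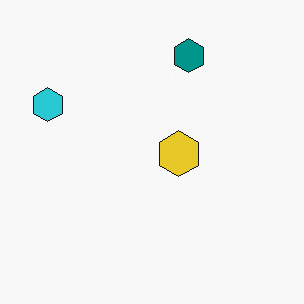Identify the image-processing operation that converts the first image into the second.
The image was rotated 180°.

The cyan hexagon sits in the right of the first image and the left of the second — consistent with a whole-image 180° rotation.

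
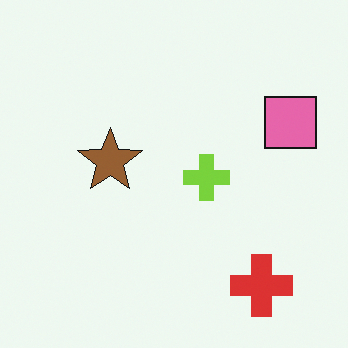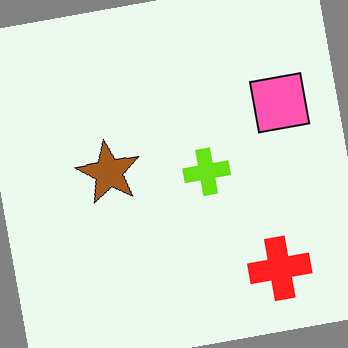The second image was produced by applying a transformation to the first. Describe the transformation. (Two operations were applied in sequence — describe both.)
The second image is the first slightly oversaturated, then rotated counter-clockwise by a small amount.

All colors are more vivid — a global saturation change. Every shape is tilted by the same angle and the image corners show triangular fill wedges — a whole-image rotation by a non-right angle.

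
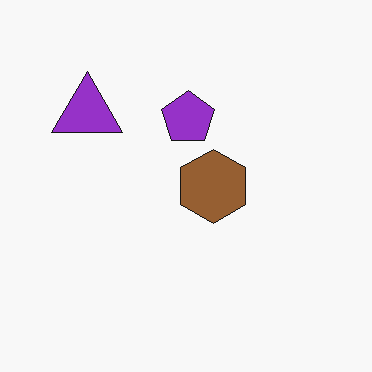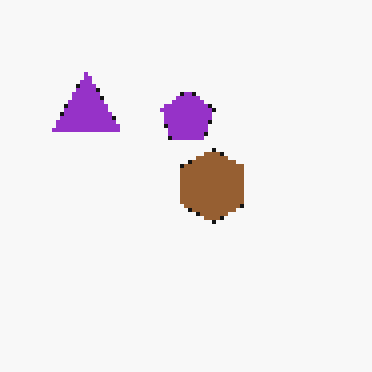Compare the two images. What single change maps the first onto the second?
The transformation is: mildly pixelated.

Shapes are reduced to large square blocks; fine edges and outlines are lost — a downscale-then-upscale (mosaic) effect.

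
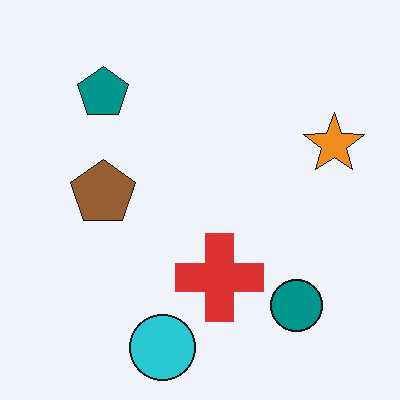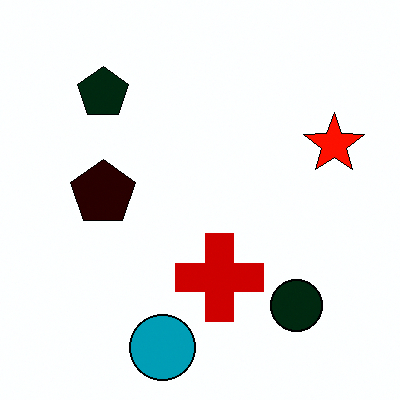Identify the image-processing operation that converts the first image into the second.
The transformation is: boosted in contrast.

Tones are pushed away from mid-grey across the whole image — a global contrast change.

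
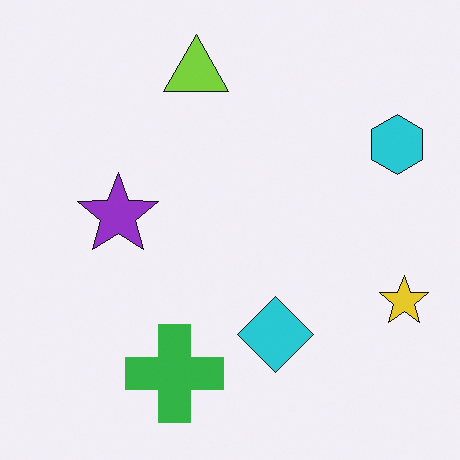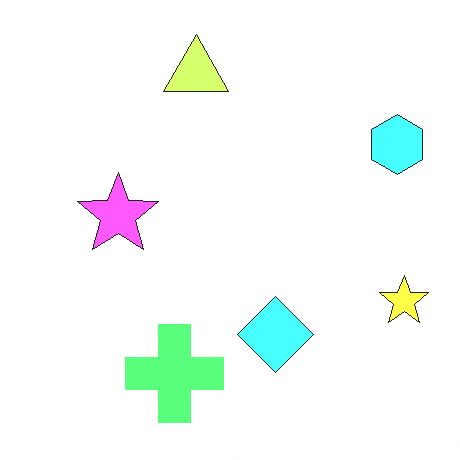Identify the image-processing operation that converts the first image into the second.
The transformation is: substantially brightened.

Every pixel — background and shapes alike — is uniformly brightened.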